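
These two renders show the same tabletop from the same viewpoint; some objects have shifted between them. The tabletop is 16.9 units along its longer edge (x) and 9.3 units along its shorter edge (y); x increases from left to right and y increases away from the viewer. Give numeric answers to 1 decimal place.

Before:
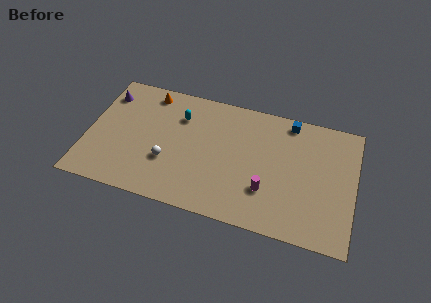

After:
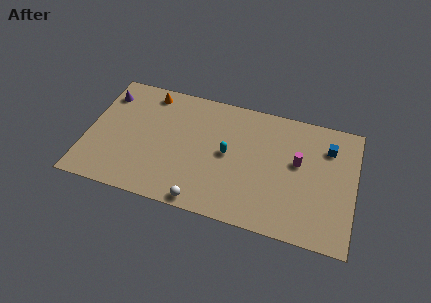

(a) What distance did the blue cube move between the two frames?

2.8

The blue cube moved from about (12.6, 8.3) to (15.1, 7.0), a distance of √(2.5² + 1.3²) ≈ 2.8.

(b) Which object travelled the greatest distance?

the cyan capsule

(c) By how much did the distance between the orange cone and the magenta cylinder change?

+0.6

They were about 9.5 units apart before and 10.1 after — 0.6 units further apart.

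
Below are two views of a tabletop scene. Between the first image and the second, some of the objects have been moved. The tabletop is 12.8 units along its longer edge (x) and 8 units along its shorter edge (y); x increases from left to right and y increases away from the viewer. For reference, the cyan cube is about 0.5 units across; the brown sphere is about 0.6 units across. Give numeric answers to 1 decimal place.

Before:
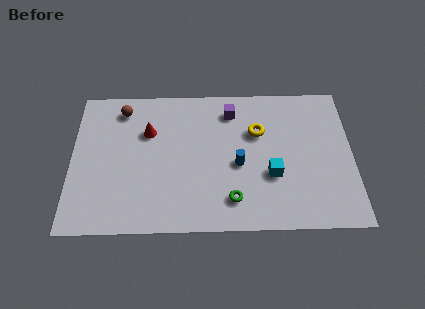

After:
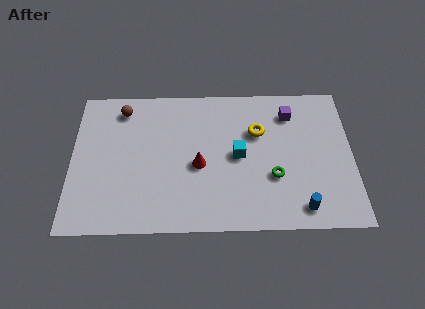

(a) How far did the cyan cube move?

1.9

From (9.1, 2.9) to (7.6, 4.0), the cyan cube covered √(1.5² + 1.1²) ≈ 1.9 units.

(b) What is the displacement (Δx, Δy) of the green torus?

(1.9, 1.2)

The green torus was at about (7.3, 1.6) and moved to about (9.2, 2.8).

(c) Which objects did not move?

the yellow torus and the brown sphere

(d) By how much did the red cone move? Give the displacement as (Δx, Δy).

(2.3, -1.9)

The red cone started near (3.5, 5.4) and ended near (5.8, 3.5).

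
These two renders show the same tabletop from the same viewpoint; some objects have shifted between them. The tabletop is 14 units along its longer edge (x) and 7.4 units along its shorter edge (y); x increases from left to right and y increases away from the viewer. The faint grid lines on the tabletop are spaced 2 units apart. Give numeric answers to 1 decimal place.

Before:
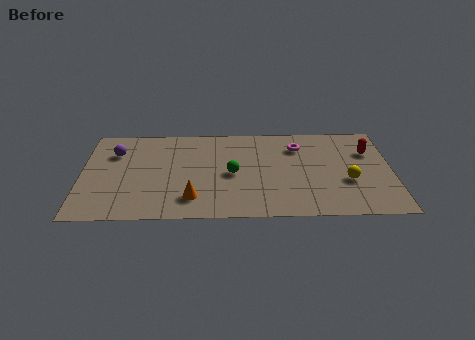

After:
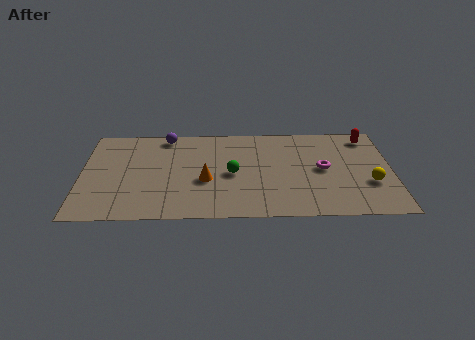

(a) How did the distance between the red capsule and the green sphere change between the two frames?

+0.4

The distance was about 6.4 in the first image and 6.8 in the second, so they moved 0.4 units further apart.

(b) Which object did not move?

the green sphere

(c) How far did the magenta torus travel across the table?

2.1

The magenta torus moved from about (9.8, 5.6) to (10.9, 3.8), a distance of √(1.1² + 1.8²) ≈ 2.1.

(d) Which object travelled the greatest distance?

the purple sphere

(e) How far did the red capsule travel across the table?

1.2

From (13.0, 5.1) to (13.0, 6.3), the red capsule covered √(0.0² + 1.2²) ≈ 1.2 units.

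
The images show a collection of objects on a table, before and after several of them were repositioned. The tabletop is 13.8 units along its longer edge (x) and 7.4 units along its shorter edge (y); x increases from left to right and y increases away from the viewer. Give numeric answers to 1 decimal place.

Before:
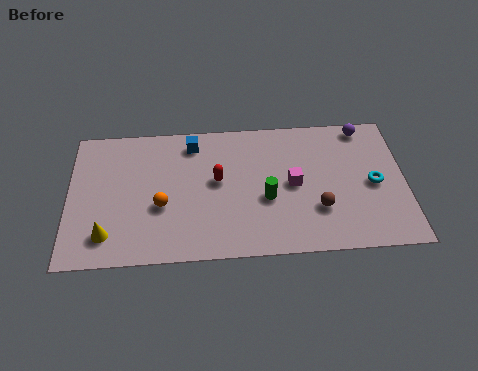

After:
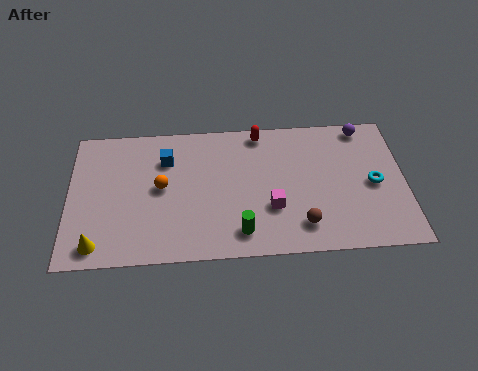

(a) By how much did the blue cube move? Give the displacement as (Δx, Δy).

(-1.1, -0.8)

The blue cube started near (5.1, 6.2) and ended near (4.0, 5.4).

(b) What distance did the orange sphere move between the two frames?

1.0

From (3.8, 2.9) to (3.8, 3.9), the orange sphere covered √(0.0² + 1.0²) ≈ 1.0 units.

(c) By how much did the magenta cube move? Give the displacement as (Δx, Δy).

(-0.9, -1.2)

The magenta cube was at about (9.2, 3.7) and moved to about (8.3, 2.5).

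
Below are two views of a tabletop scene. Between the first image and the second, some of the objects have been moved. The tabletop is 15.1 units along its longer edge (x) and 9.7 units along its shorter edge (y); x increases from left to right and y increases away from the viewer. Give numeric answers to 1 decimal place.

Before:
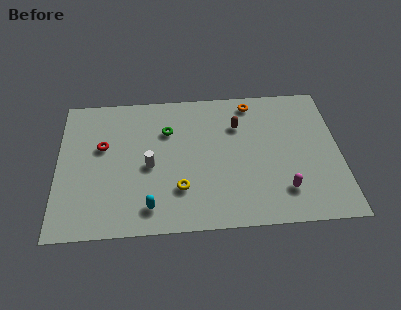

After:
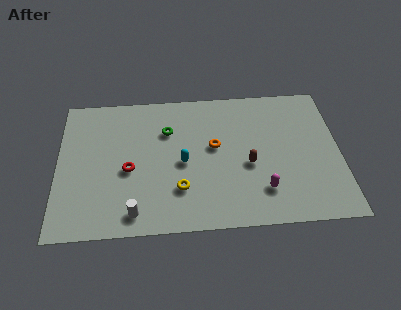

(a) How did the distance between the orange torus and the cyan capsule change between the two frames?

-6.9

The distance was about 8.9 in the first image and 2.0 in the second, so they moved 6.9 units closer together.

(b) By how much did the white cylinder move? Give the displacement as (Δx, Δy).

(-0.8, -3.1)

The white cylinder was at about (4.9, 4.4) and moved to about (4.1, 1.3).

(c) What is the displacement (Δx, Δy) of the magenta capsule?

(-1.1, 0.1)

The magenta capsule started near (12.0, 2.2) and ended near (10.9, 2.3).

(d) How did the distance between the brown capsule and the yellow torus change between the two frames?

-1.3

They were about 5.3 units apart before and 4.0 after — 1.3 units closer together.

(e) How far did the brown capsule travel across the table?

2.8

The brown capsule moved from about (9.7, 6.9) to (10.2, 4.1), a distance of √(0.5² + 2.8²) ≈ 2.8.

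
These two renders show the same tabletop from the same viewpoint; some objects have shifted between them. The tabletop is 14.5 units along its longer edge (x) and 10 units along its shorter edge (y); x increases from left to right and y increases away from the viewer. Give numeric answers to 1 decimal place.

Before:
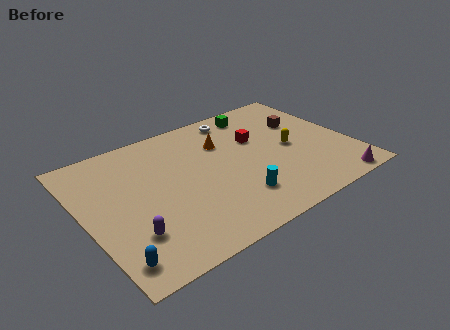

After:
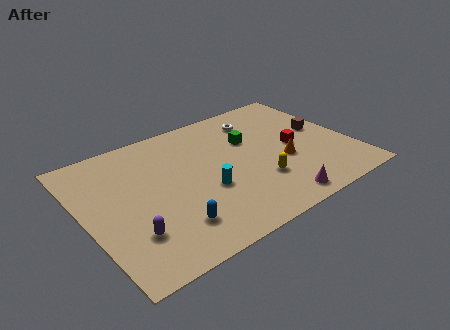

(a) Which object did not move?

the purple capsule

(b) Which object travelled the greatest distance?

the orange cone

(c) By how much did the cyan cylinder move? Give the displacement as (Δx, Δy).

(-1.4, 1.4)

The cyan cylinder was at about (7.7, 2.4) and moved to about (6.3, 3.8).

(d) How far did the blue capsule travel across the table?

3.3

From (0.9, 1.5) to (4.1, 2.2), the blue capsule covered √(3.2² + 0.7²) ≈ 3.3 units.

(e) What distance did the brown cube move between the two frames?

1.4

From (12.4, 6.6) to (13.2, 5.5), the brown cube covered √(0.8² + 1.1²) ≈ 1.4 units.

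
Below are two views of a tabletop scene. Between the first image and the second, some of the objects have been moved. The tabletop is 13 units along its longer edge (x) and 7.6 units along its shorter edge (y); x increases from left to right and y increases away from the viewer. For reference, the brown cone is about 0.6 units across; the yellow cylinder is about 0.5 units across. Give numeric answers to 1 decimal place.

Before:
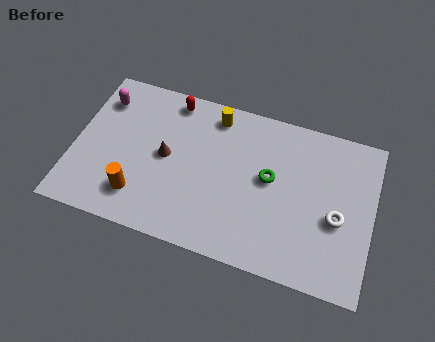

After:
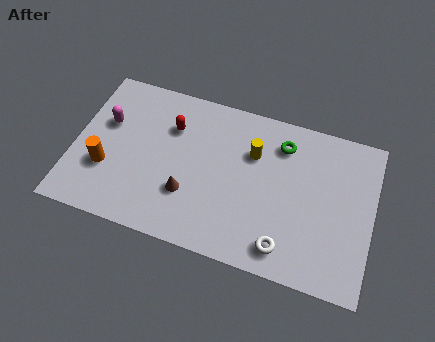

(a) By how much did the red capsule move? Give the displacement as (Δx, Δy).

(0.1, -1.3)

The red capsule started near (4.0, 6.7) and ended near (4.1, 5.4).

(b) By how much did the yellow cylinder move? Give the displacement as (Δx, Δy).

(1.8, -1.3)

From the two frames, the yellow cylinder sits at roughly (5.9, 6.5) before and (7.7, 5.2) after.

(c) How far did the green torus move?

1.8

From (8.5, 4.2) to (8.9, 6.0), the green torus covered √(0.4² + 1.8²) ≈ 1.8 units.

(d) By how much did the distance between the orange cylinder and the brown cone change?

+1.2

The distance was about 2.4 in the first image and 3.6 in the second, so they moved 1.2 units further apart.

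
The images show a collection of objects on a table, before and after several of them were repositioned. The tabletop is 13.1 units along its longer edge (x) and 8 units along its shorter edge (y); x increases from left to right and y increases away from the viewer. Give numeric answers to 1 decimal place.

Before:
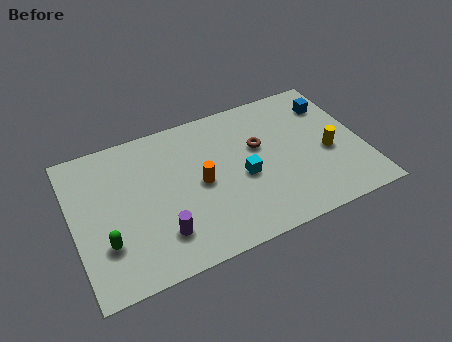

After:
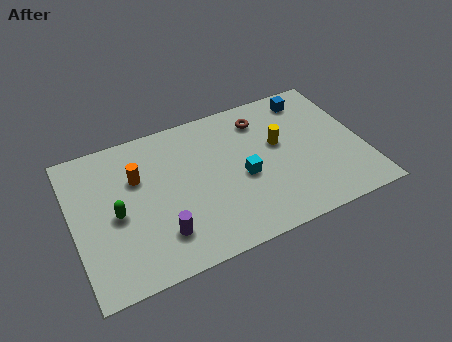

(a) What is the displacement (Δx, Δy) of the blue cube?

(-0.9, 0.7)

The blue cube started near (12.0, 6.1) and ended near (11.1, 6.8).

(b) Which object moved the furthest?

the orange cylinder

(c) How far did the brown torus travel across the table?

1.5

From (8.5, 4.9) to (8.8, 6.4), the brown torus covered √(0.3² + 1.5²) ≈ 1.5 units.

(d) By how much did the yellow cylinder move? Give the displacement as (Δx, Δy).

(-2.1, 1.3)

From the two frames, the yellow cylinder sits at roughly (11.5, 3.4) before and (9.4, 4.7) after.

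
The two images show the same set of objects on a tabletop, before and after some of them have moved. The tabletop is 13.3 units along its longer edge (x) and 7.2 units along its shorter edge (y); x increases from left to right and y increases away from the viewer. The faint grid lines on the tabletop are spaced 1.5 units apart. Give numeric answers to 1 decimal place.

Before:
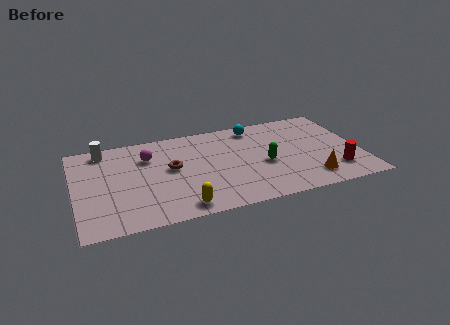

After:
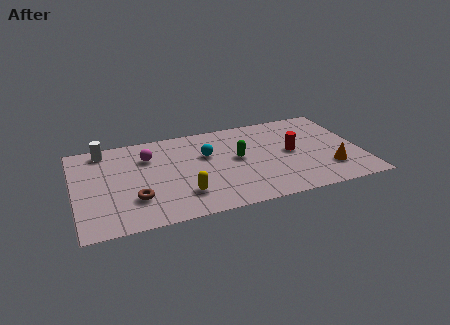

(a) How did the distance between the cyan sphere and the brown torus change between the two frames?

-0.4

The distance was about 4.7 in the first image and 4.3 in the second, so they moved 0.4 units closer together.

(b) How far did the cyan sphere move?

2.9

The cyan sphere was near (8.6, 6.2) before and (6.2, 4.6) after, so it travelled √(2.4² + 1.6²) ≈ 2.9 units.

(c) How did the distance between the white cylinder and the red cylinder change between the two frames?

-2.5

The distance was about 11.5 in the first image and 9.0 in the second, so they moved 2.5 units closer together.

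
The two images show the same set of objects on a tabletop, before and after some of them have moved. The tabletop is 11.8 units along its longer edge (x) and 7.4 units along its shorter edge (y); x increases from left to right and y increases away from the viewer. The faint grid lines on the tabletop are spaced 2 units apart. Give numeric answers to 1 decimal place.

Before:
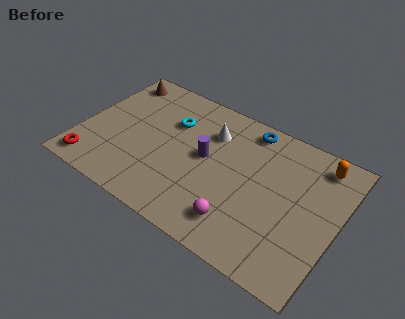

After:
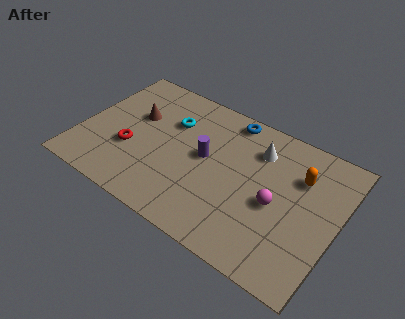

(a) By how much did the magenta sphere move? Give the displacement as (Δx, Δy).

(1.4, 1.8)

The magenta sphere started near (7.7, 1.5) and ended near (9.1, 3.3).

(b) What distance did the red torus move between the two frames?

2.3

The red torus moved from about (0.9, 1.0) to (2.4, 2.7), a distance of √(1.5² + 1.7²) ≈ 2.3.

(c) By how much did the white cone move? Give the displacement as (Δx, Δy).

(2.2, 0.2)

From the two frames, the white cone sits at roughly (5.7, 5.4) before and (7.9, 5.6) after.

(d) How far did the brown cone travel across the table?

2.1

From (1.0, 6.3) to (2.3, 4.6), the brown cone covered √(1.3² + 1.7²) ≈ 2.1 units.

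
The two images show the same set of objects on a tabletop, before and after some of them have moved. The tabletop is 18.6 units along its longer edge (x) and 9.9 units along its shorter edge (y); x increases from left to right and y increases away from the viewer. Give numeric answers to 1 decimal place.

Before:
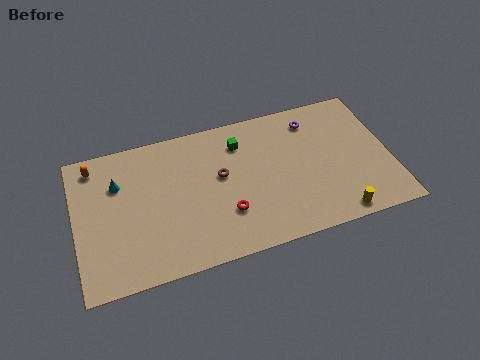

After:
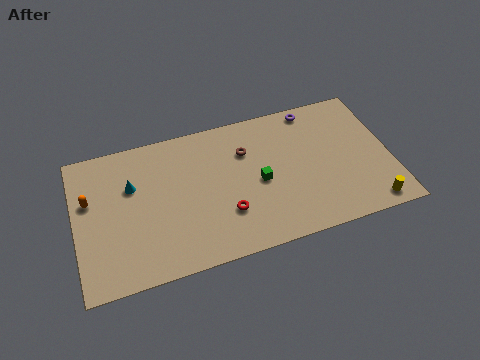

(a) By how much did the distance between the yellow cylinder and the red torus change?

+1.9

Before: roughly 6.7 units apart; after: 8.6. That's 1.9 units further apart.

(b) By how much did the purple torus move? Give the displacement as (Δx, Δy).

(0.1, 0.8)

The purple torus was at about (14.3, 8.1) and moved to about (14.4, 8.9).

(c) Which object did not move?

the red torus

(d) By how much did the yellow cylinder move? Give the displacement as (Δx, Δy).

(2.0, 0.1)

The yellow cylinder started near (15.1, 1.0) and ended near (17.1, 1.1).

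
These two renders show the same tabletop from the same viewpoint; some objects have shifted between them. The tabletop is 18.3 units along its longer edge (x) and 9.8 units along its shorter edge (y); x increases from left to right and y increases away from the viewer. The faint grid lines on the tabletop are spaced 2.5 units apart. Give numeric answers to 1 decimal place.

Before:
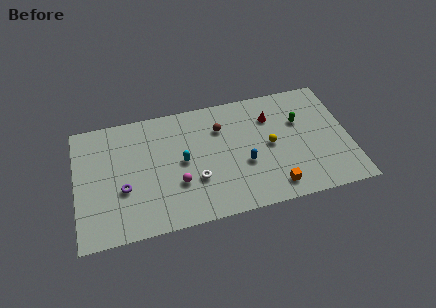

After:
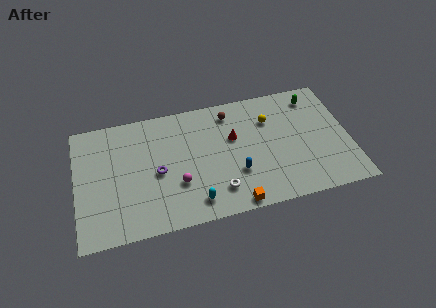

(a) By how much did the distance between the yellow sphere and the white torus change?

+0.9

The distance was about 5.3 in the first image and 6.2 in the second, so they moved 0.9 units further apart.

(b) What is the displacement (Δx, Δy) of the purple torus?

(2.3, 0.8)

The purple torus was at about (3.1, 3.7) and moved to about (5.4, 4.5).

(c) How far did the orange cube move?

2.8

From (13.0, 1.5) to (10.3, 0.8), the orange cube covered √(2.7² + 0.7²) ≈ 2.8 units.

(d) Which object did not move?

the magenta sphere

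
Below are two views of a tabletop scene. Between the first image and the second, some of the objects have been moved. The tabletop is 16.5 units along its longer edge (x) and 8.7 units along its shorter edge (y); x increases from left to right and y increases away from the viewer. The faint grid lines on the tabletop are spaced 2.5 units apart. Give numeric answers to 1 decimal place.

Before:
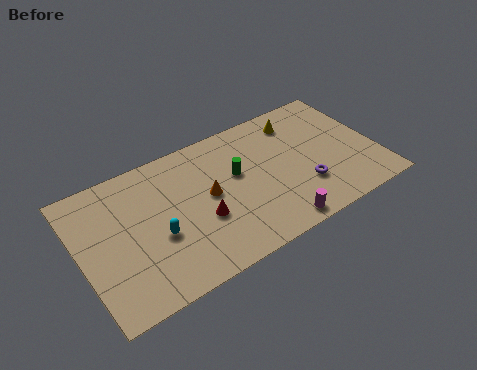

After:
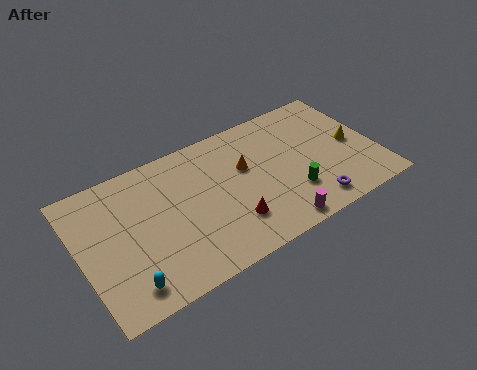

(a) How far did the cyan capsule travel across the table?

2.9

From (4.1, 3.5) to (2.1, 1.4), the cyan capsule covered √(2.0² + 2.1²) ≈ 2.9 units.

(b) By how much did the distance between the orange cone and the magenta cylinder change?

-0.3

They were about 4.9 units apart before and 4.6 after — 0.3 units closer together.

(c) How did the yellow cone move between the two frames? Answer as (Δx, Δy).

(2.7, -2.9)

The yellow cone was at about (12.6, 7.1) and moved to about (15.3, 4.2).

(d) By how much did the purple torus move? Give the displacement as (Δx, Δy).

(0.2, -1.3)

The purple torus was at about (12.2, 2.6) and moved to about (12.4, 1.3).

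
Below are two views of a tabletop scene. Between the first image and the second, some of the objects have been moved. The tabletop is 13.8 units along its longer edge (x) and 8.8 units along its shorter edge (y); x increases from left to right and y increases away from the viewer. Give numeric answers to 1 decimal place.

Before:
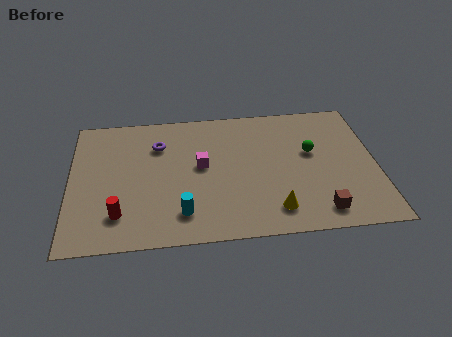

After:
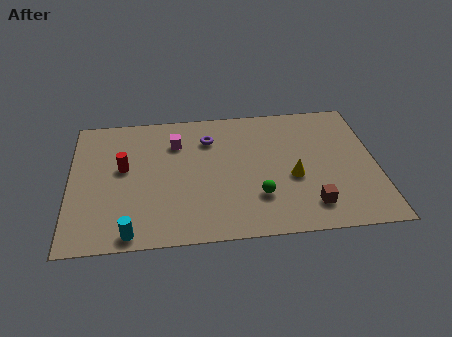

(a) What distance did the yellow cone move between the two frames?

2.2

From (9.1, 1.6) to (10.0, 3.6), the yellow cone covered √(0.9² + 2.0²) ≈ 2.2 units.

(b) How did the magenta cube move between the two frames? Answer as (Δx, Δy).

(-1.1, 1.7)

From the two frames, the magenta cube sits at roughly (5.9, 4.8) before and (4.8, 6.5) after.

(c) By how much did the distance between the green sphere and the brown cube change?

-1.5

They were about 3.9 units apart before and 2.4 after — 1.5 units closer together.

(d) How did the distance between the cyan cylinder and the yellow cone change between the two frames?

+3.7

The distance was about 4.1 in the first image and 7.8 in the second, so they moved 3.7 units further apart.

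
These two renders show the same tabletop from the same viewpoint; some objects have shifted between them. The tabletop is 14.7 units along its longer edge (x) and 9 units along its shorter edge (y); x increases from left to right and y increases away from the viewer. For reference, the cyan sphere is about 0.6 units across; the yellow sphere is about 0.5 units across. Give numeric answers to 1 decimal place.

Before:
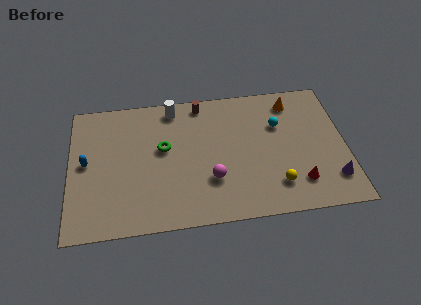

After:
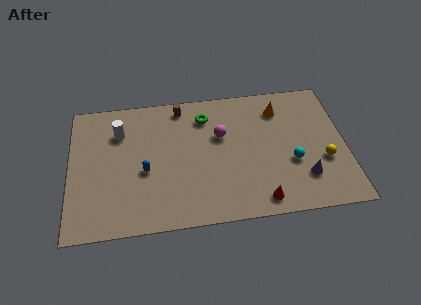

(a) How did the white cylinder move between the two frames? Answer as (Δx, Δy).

(-2.9, -1.3)

The white cylinder was at about (5.6, 7.9) and moved to about (2.7, 6.6).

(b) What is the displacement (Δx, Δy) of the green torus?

(2.3, 1.9)

The green torus started near (5.0, 5.2) and ended near (7.3, 7.1).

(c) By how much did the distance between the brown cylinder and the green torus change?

-2.0

The distance was about 3.5 in the first image and 1.5 in the second, so they moved 2.0 units closer together.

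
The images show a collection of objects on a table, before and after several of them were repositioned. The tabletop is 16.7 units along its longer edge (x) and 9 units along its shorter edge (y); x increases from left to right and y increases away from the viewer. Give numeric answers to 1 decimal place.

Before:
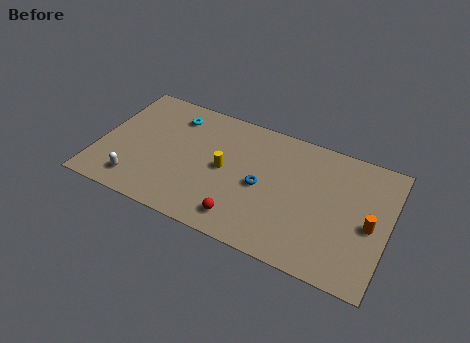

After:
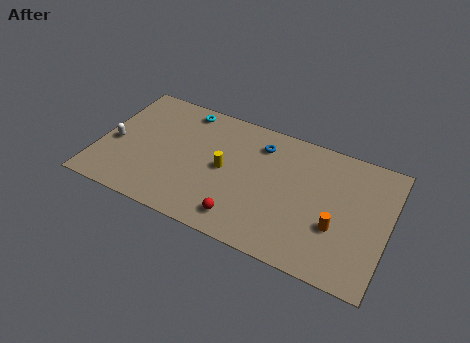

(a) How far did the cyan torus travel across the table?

0.9

From (4.0, 7.2) to (4.5, 7.9), the cyan torus covered √(0.5² + 0.7²) ≈ 0.9 units.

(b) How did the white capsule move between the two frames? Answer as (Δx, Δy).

(-1.6, 2.3)

The white capsule was at about (2.5, 1.6) and moved to about (0.9, 3.9).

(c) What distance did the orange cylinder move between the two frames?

2.0

From (15.7, 4.1) to (13.9, 3.2), the orange cylinder covered √(1.8² + 0.9²) ≈ 2.0 units.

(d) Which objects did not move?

the red sphere and the yellow cylinder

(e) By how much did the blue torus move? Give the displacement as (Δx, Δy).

(-0.4, 2.9)

The blue torus started near (9.5, 4.2) and ended near (9.1, 7.1).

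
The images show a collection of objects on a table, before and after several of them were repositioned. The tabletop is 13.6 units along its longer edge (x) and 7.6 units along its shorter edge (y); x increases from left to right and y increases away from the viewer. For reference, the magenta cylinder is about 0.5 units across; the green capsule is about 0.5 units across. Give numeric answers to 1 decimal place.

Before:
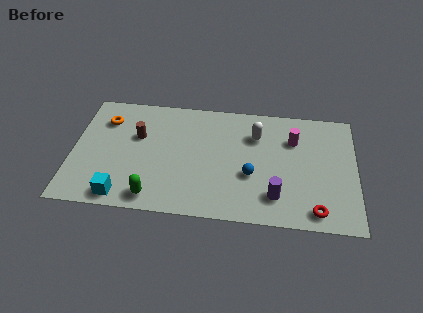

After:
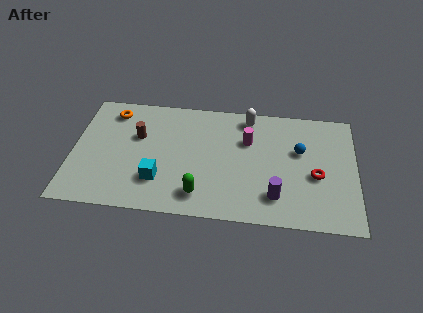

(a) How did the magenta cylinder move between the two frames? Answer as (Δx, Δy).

(-2.2, -0.3)

The magenta cylinder started near (10.6, 5.4) and ended near (8.4, 5.1).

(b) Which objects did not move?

the purple cylinder and the brown cylinder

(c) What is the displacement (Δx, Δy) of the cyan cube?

(1.7, 1.2)

The cyan cube was at about (2.5, 0.9) and moved to about (4.2, 2.1).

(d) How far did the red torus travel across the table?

2.2

The red torus was near (11.7, 1.0) before and (11.7, 3.2) after, so it travelled √(0.0² + 2.2²) ≈ 2.2 units.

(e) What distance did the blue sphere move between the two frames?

2.9

From (8.6, 2.9) to (10.9, 4.7), the blue sphere covered √(2.3² + 1.8²) ≈ 2.9 units.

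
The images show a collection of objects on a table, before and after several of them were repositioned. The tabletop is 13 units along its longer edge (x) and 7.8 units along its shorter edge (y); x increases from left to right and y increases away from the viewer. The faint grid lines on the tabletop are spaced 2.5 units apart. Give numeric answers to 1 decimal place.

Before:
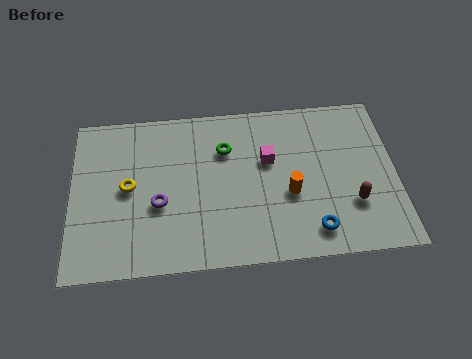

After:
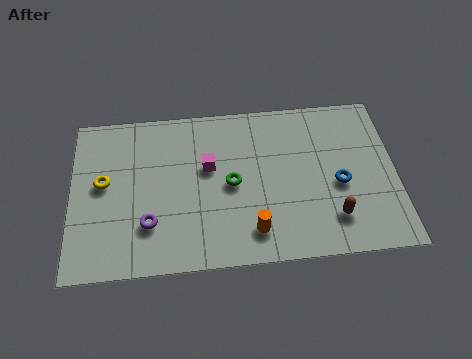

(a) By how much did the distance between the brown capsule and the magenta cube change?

+1.6

Before: roughly 4.1 units apart; after: 5.7. That's 1.6 units further apart.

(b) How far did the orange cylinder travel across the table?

2.2

The orange cylinder moved from about (8.7, 3.1) to (7.2, 1.5), a distance of √(1.5² + 1.6²) ≈ 2.2.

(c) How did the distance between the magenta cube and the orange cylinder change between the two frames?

+1.7

Before: roughly 1.9 units apart; after: 3.6. That's 1.7 units further apart.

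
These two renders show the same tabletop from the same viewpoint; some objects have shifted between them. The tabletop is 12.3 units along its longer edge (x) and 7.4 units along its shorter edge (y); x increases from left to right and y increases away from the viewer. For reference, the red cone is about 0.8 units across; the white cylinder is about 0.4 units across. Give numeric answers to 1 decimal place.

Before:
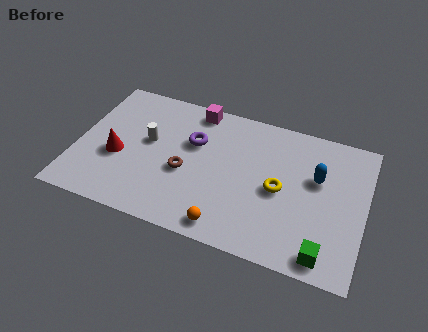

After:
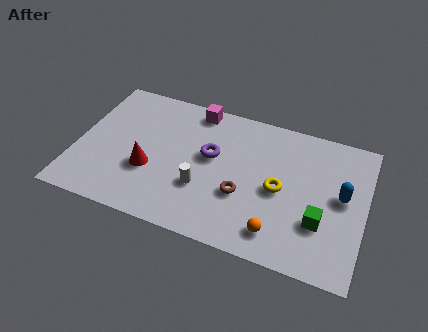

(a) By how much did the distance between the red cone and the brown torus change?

+1.1

The distance was about 2.9 in the first image and 4.0 in the second, so they moved 1.1 units further apart.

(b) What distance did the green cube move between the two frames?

1.5

From (10.8, 0.9) to (10.5, 2.4), the green cube covered √(0.3² + 1.5²) ≈ 1.5 units.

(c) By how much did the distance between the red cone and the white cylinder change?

+0.6

They were about 1.7 units apart before and 2.3 after — 0.6 units further apart.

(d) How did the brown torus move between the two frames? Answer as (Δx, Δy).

(2.5, -0.4)

From the two frames, the brown torus sits at roughly (4.7, 3.1) before and (7.2, 2.7) after.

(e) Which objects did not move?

the yellow torus and the magenta cube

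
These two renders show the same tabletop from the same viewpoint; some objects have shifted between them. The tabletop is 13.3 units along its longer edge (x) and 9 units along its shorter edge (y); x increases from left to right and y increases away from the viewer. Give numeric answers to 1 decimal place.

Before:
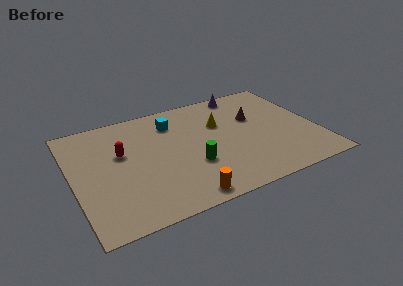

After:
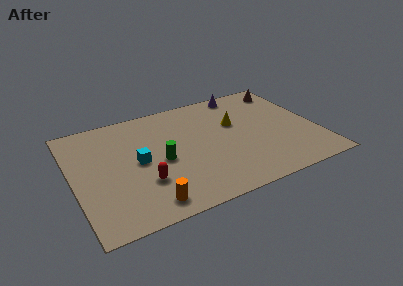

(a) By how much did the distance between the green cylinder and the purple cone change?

+0.4

They were about 6.1 units apart before and 6.5 after — 0.4 units further apart.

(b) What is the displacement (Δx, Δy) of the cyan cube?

(-2.2, -2.5)

From the two frames, the cyan cube sits at roughly (5.7, 7.0) before and (3.5, 4.5) after.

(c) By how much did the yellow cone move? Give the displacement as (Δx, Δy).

(0.8, -0.3)

The yellow cone was at about (8.2, 5.9) and moved to about (9.0, 5.6).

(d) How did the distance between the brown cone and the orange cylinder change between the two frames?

+4.1

Before: roughly 6.6 units apart; after: 10.7. That's 4.1 units further apart.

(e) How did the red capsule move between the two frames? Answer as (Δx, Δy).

(0.9, -2.7)

From the two frames, the red capsule sits at roughly (2.7, 5.5) before and (3.6, 2.8) after.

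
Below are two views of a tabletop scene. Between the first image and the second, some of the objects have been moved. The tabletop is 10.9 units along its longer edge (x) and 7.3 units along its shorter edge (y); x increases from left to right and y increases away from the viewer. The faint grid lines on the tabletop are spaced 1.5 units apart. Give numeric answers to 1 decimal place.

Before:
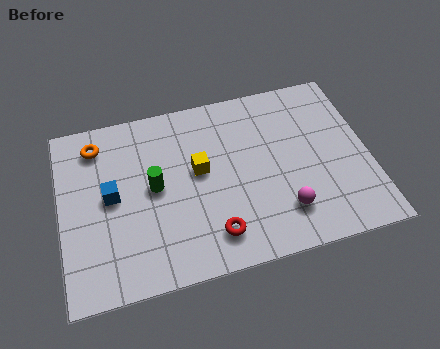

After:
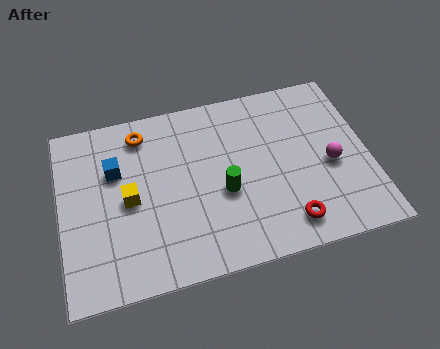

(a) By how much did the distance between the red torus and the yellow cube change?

+3.2

They were about 2.7 units apart before and 5.9 after — 3.2 units further apart.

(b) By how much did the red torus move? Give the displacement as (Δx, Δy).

(2.6, -0.2)

The red torus was at about (5.2, 1.4) and moved to about (7.8, 1.2).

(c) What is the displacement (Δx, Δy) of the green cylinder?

(2.4, -0.8)

The green cylinder started near (3.3, 3.8) and ended near (5.7, 3.0).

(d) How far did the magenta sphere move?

2.3

From (7.7, 1.7) to (9.5, 3.2), the magenta sphere covered √(1.8² + 1.5²) ≈ 2.3 units.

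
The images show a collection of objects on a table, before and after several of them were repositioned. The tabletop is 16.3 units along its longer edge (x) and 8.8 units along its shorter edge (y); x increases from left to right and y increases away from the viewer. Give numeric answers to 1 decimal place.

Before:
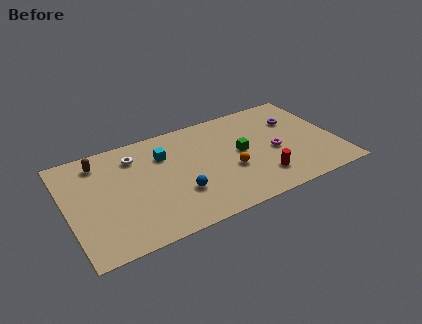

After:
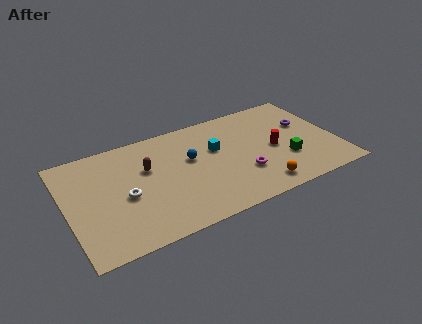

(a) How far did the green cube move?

3.1

The green cube moved from about (10.5, 4.6) to (13.1, 2.9), a distance of √(2.6² + 1.7²) ≈ 3.1.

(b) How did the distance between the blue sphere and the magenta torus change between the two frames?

-2.3

The distance was about 6.1 in the first image and 3.8 in the second, so they moved 2.3 units closer together.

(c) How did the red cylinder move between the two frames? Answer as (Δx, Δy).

(1.1, 2.1)

The red cylinder was at about (11.4, 2.0) and moved to about (12.5, 4.1).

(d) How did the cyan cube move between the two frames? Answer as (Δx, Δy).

(3.1, -0.8)

The cyan cube was at about (6.0, 6.3) and moved to about (9.1, 5.5).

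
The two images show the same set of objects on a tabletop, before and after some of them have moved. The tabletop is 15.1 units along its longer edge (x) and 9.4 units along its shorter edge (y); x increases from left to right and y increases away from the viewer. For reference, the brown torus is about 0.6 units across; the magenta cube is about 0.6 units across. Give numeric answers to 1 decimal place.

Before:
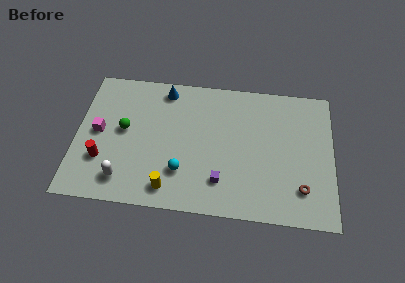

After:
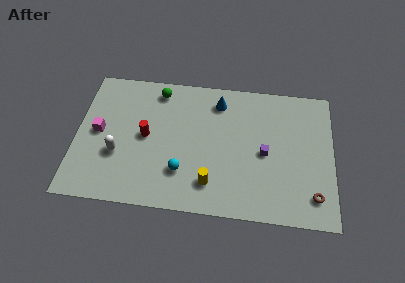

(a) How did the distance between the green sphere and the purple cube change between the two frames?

+0.9

They were about 6.5 units apart before and 7.4 after — 0.9 units further apart.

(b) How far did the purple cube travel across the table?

3.3

The purple cube was near (8.6, 2.2) before and (11.1, 4.4) after, so it travelled √(2.5² + 2.2²) ≈ 3.3 units.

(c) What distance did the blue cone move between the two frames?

3.2

The blue cone was near (5.1, 8.2) before and (8.3, 7.7) after, so it travelled √(3.2² + 0.5²) ≈ 3.2 units.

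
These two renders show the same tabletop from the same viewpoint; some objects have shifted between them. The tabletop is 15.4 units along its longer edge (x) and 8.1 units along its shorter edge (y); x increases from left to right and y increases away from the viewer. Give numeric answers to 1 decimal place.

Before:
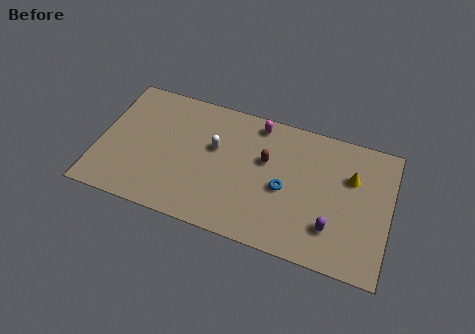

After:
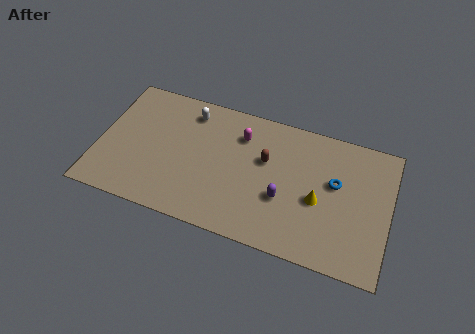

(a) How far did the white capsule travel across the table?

2.3

From (6.1, 4.9) to (4.6, 6.7), the white capsule covered √(1.5² + 1.8²) ≈ 2.3 units.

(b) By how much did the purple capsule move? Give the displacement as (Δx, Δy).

(-2.6, 0.9)

The purple capsule started near (12.5, 2.1) and ended near (9.9, 3.0).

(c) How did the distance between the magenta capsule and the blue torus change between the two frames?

+1.4

Before: roughly 3.9 units apart; after: 5.3. That's 1.4 units further apart.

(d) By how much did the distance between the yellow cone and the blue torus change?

-2.3

They were about 3.8 units apart before and 1.5 after — 2.3 units closer together.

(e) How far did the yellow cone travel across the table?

2.5

The yellow cone moved from about (13.3, 5.4) to (11.7, 3.5), a distance of √(1.6² + 1.9²) ≈ 2.5.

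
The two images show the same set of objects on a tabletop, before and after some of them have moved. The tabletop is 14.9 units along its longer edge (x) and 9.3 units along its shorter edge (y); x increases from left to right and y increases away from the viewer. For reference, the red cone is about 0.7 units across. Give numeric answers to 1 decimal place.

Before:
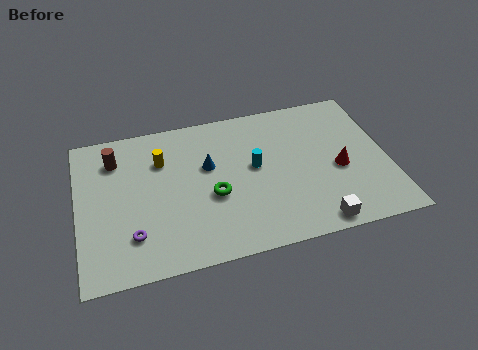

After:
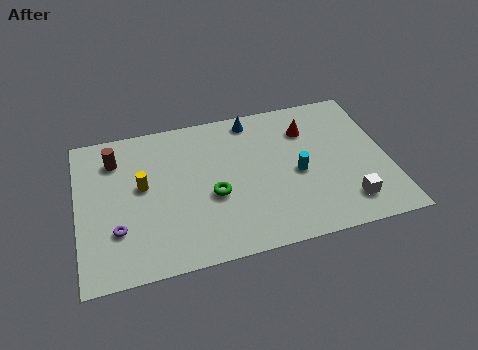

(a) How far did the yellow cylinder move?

1.7

The yellow cylinder moved from about (4.1, 6.6) to (3.1, 5.2), a distance of √(1.0² + 1.4²) ≈ 1.7.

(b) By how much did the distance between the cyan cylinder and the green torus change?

+1.6

They were about 2.5 units apart before and 4.1 after — 1.6 units further apart.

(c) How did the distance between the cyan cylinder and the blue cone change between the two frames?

+2.1

Before: roughly 2.3 units apart; after: 4.4. That's 2.1 units further apart.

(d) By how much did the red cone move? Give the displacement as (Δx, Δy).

(-1.3, 2.9)

The red cone started near (12.5, 4.0) and ended near (11.2, 6.9).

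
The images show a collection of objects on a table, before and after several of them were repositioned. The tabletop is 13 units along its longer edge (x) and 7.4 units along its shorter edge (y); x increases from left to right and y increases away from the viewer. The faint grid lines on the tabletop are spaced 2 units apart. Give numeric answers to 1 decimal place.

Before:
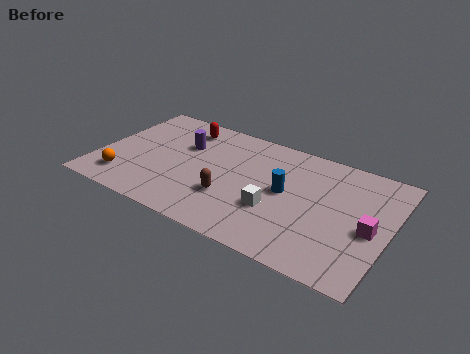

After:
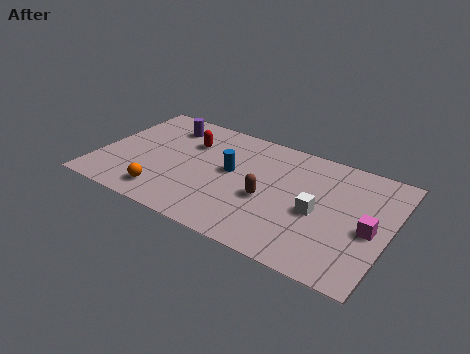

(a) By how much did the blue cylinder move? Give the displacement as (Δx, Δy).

(-2.5, 0.2)

From the two frames, the blue cylinder sits at roughly (8.4, 3.9) before and (5.9, 4.1) after.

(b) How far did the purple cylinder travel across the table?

1.4

From (3.6, 4.9) to (2.6, 5.9), the purple cylinder covered √(1.0² + 1.0²) ≈ 1.4 units.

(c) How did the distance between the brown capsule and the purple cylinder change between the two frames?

+2.3

Before: roughly 3.5 units apart; after: 5.8. That's 2.3 units further apart.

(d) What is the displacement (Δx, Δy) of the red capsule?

(0.4, -0.9)

The red capsule was at about (3.4, 6.1) and moved to about (3.8, 5.2).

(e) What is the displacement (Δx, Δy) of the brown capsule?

(1.6, 0.7)

The brown capsule was at about (6.1, 2.4) and moved to about (7.7, 3.1).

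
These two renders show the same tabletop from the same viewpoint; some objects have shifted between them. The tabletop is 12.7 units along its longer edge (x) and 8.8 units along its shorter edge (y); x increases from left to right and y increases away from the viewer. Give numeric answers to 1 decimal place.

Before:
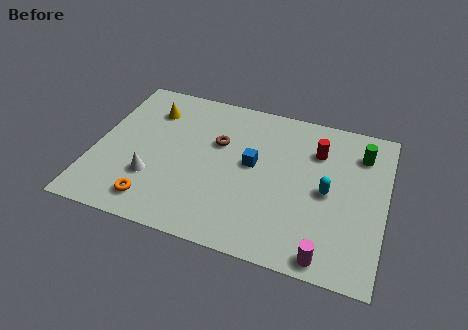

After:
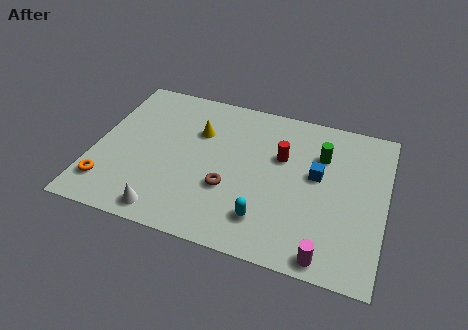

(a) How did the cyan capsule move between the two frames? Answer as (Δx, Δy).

(-2.5, -2.3)

The cyan capsule started near (10.2, 4.2) and ended near (7.7, 1.9).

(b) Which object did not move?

the magenta cylinder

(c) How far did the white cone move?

1.9

The white cone was near (2.7, 2.7) before and (3.5, 1.0) after, so it travelled √(0.8² + 1.7²) ≈ 1.9 units.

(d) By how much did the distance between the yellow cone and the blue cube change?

+0.3

The distance was about 5.1 in the first image and 5.4 in the second, so they moved 0.3 units further apart.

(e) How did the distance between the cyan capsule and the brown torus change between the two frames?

-3.0

The distance was about 5.1 in the first image and 2.1 in the second, so they moved 3.0 units closer together.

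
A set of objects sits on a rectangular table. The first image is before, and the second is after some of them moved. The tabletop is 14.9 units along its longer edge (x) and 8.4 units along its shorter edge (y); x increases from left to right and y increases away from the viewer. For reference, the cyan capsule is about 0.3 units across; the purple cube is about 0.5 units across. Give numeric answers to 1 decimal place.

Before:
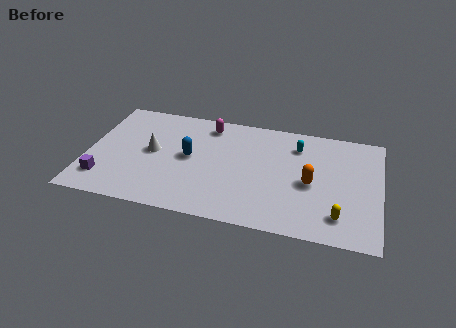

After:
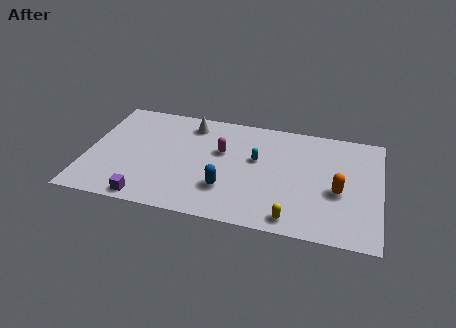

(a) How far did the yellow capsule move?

2.4

The yellow capsule moved from about (12.9, 1.7) to (10.6, 1.0), a distance of √(2.3² + 0.7²) ≈ 2.4.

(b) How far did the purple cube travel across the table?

2.5

The purple cube moved from about (1.0, 1.8) to (3.3, 0.8), a distance of √(2.3² + 1.0²) ≈ 2.5.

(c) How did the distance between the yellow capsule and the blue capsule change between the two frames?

-4.5

The distance was about 8.2 in the first image and 3.7 in the second, so they moved 4.5 units closer together.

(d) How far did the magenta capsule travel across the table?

2.1

From (6.0, 7.1) to (6.8, 5.2), the magenta capsule covered √(0.8² + 1.9²) ≈ 2.1 units.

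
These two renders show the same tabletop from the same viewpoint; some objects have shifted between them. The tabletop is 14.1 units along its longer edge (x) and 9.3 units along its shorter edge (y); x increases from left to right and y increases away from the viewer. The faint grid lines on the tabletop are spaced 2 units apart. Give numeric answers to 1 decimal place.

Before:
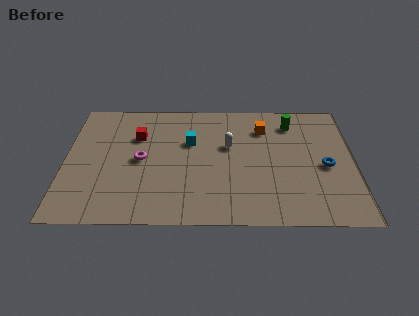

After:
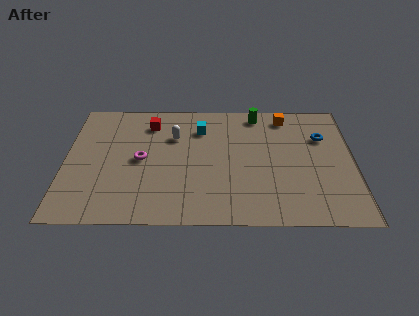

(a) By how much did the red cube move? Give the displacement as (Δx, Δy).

(0.6, 1.0)

From the two frames, the red cube sits at roughly (3.5, 6.4) before and (4.1, 7.4) after.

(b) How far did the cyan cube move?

1.1

From (6.1, 6.0) to (6.6, 7.0), the cyan cube covered √(0.5² + 1.0²) ≈ 1.1 units.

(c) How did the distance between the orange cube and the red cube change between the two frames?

+0.5

They were about 6.2 units apart before and 6.7 after — 0.5 units further apart.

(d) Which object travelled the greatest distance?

the white capsule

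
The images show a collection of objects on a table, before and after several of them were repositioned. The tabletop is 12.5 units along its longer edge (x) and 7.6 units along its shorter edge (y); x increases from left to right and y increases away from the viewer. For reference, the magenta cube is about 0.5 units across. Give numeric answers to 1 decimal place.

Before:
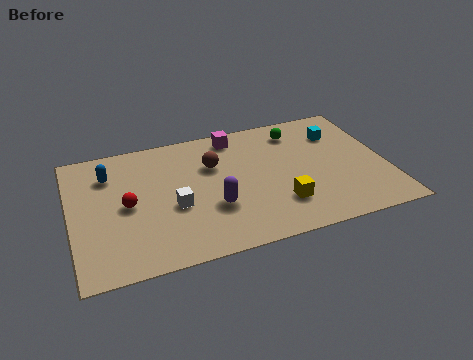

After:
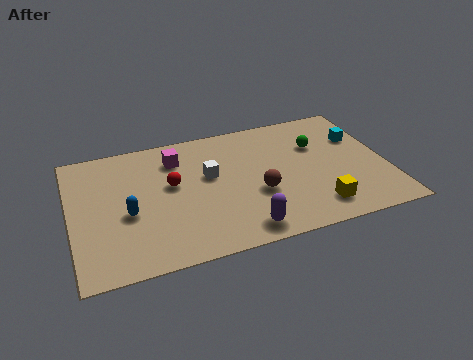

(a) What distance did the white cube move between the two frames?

2.1

From (4.0, 3.1) to (5.5, 4.5), the white cube covered √(1.5² + 1.4²) ≈ 2.1 units.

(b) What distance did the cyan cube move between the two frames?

0.9

From (10.8, 5.6) to (11.6, 5.1), the cyan cube covered √(0.8² + 0.5²) ≈ 0.9 units.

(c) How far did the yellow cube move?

1.5

From (8.1, 2.0) to (9.5, 1.4), the yellow cube covered √(1.4² + 0.6²) ≈ 1.5 units.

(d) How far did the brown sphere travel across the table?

2.7

The brown sphere moved from about (5.7, 5.1) to (7.3, 2.9), a distance of √(1.6² + 2.2²) ≈ 2.7.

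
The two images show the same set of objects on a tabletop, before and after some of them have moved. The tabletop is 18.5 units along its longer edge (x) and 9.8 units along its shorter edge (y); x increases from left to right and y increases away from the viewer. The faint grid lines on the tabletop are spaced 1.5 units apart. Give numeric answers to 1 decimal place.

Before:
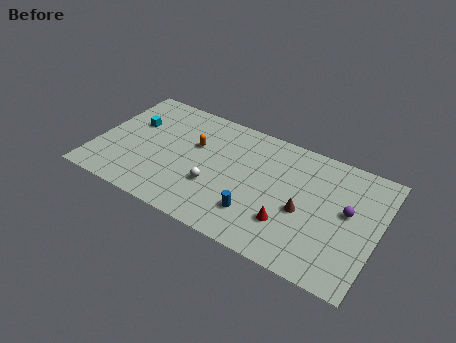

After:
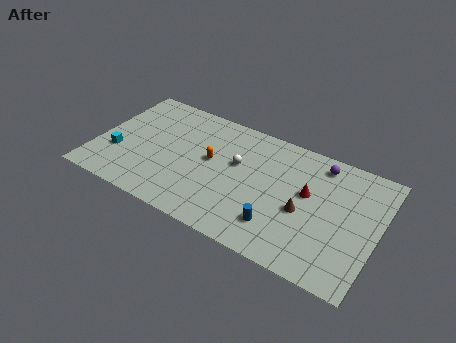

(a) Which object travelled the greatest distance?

the purple sphere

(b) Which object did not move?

the brown cone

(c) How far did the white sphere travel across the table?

2.8

The white sphere moved from about (8.0, 3.4) to (9.2, 5.9), a distance of √(1.2² + 2.5²) ≈ 2.8.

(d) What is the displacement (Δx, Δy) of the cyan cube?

(-0.6, -3.0)

From the two frames, the cyan cube sits at roughly (2.1, 6.3) before and (1.5, 3.3) after.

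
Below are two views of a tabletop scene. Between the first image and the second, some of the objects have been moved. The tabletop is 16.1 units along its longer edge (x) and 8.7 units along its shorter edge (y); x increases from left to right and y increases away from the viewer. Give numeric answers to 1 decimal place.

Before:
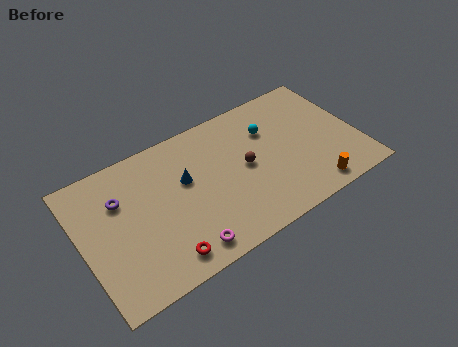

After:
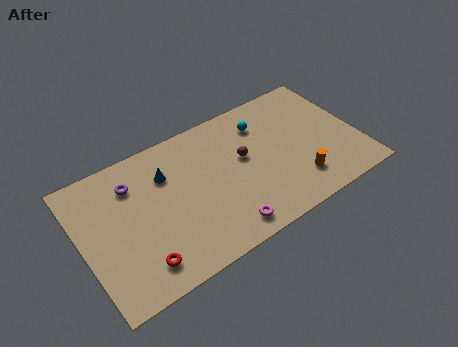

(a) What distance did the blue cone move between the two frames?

1.3

From (6.1, 5.3) to (5.1, 6.2), the blue cone covered √(1.0² + 0.9²) ≈ 1.3 units.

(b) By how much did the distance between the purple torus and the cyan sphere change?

-1.1

Before: roughly 8.8 units apart; after: 7.7. That's 1.1 units closer together.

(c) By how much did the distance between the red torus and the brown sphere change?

+1.3

They were about 6.1 units apart before and 7.4 after — 1.3 units further apart.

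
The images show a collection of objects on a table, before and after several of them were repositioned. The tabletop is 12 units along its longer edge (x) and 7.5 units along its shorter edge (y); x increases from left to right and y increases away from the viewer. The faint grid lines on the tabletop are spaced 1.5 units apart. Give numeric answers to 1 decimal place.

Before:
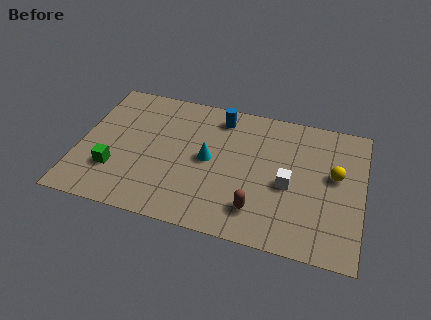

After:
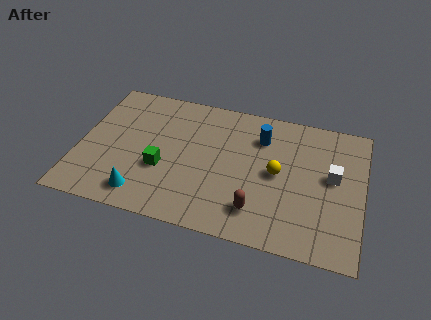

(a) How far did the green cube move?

2.1

The green cube was near (1.6, 2.2) before and (3.6, 2.8) after, so it travelled √(2.0² + 0.6²) ≈ 2.1 units.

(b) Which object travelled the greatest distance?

the cyan cone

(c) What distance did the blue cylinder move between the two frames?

1.9

From (5.8, 6.3) to (7.6, 5.6), the blue cylinder covered √(1.8² + 0.7²) ≈ 1.9 units.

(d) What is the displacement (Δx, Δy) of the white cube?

(1.8, 0.9)

From the two frames, the white cube sits at roughly (8.9, 3.3) before and (10.7, 4.2) after.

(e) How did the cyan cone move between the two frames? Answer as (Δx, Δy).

(-2.6, -2.6)

The cyan cone started near (5.5, 3.8) and ended near (2.9, 1.2).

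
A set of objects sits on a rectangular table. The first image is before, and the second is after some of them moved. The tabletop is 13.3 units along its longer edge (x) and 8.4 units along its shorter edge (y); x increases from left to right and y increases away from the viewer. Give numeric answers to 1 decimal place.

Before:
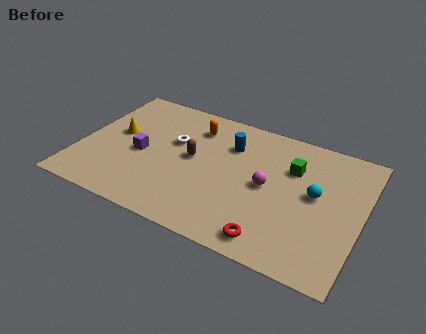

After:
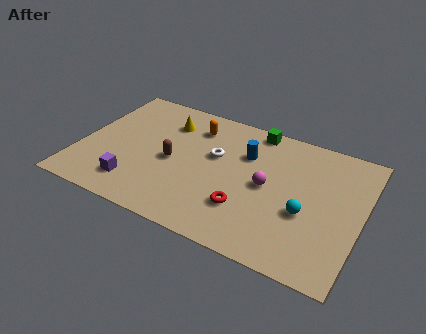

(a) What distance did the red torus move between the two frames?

1.9

The red torus moved from about (9.5, 1.1) to (8.1, 2.4), a distance of √(1.4² + 1.3²) ≈ 1.9.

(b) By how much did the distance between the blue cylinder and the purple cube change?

+1.7

They were about 4.6 units apart before and 6.3 after — 1.7 units further apart.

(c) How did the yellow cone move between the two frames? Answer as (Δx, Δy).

(2.2, 1.7)

The yellow cone started near (1.6, 4.7) and ended near (3.8, 6.4).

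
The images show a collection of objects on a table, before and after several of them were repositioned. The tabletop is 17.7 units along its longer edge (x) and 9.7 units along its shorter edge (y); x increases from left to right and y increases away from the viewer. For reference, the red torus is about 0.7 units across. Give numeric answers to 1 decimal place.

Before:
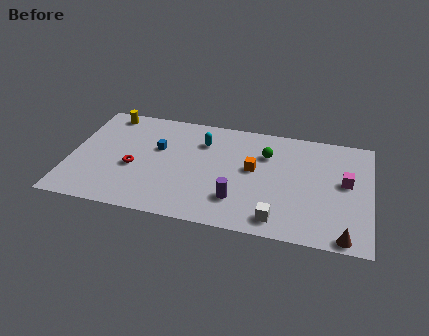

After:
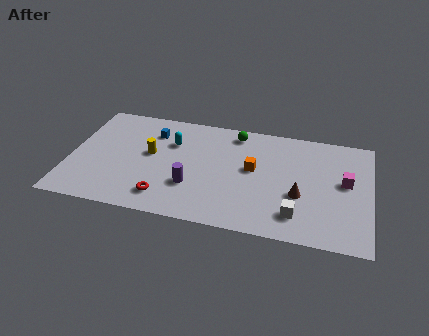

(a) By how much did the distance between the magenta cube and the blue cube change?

+0.6

They were about 11.1 units apart before and 11.7 after — 0.6 units further apart.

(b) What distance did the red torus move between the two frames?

3.0

The red torus was near (3.8, 4.0) before and (5.8, 1.8) after, so it travelled √(2.0² + 2.2²) ≈ 3.0 units.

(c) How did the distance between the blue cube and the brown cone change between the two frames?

-2.7

They were about 12.3 units apart before and 9.6 after — 2.7 units closer together.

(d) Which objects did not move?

the magenta cube and the orange cube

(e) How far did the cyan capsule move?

1.9

The cyan capsule was near (7.7, 7.2) before and (5.9, 6.7) after, so it travelled √(1.8² + 0.5²) ≈ 1.9 units.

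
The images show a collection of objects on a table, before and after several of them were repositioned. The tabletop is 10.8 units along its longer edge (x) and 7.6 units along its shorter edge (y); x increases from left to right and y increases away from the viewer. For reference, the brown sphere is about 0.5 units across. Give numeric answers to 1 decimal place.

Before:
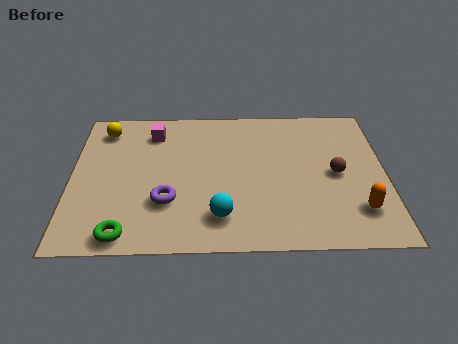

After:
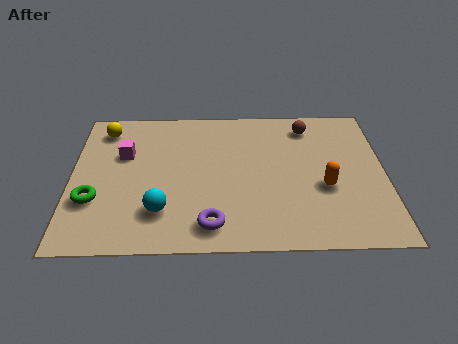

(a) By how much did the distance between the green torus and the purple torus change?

+2.1

Before: roughly 2.1 units apart; after: 4.2. That's 2.1 units further apart.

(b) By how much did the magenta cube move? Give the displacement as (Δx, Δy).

(-1.0, -1.2)

The magenta cube started near (2.8, 6.1) and ended near (1.8, 4.9).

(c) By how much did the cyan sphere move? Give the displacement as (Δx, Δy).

(-2.0, 0.3)

The cyan sphere was at about (5.1, 1.6) and moved to about (3.1, 1.9).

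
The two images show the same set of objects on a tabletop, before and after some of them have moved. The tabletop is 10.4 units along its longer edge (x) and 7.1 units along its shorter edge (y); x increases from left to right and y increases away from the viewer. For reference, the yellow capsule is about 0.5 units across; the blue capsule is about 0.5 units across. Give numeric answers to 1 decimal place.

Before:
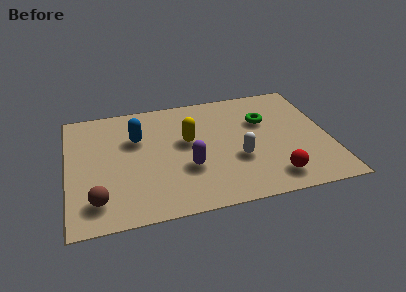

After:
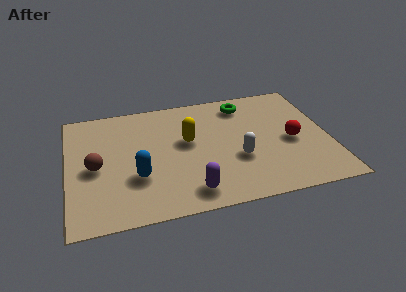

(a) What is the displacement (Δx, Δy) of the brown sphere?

(0.0, 1.9)

The brown sphere started near (1.1, 1.4) and ended near (1.1, 3.3).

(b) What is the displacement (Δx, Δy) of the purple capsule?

(0.0, -1.4)

The purple capsule started near (4.7, 2.5) and ended near (4.7, 1.1).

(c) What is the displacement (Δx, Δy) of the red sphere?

(0.9, 2.0)

The red sphere started near (8.0, 1.2) and ended near (8.9, 3.2).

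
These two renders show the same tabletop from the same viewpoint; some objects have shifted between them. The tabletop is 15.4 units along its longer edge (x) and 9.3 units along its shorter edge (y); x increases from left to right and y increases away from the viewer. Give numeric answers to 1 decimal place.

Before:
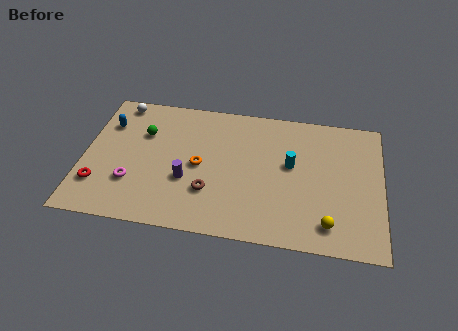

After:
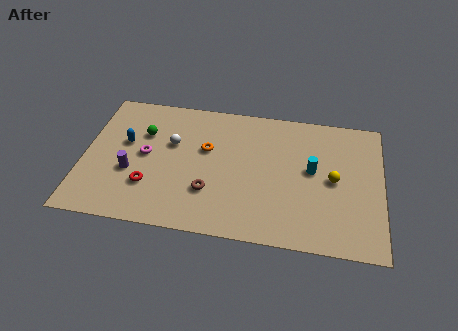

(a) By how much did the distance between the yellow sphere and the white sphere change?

-4.5

Before: roughly 13.0 units apart; after: 8.5. That's 4.5 units closer together.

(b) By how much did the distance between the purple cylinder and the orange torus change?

+3.1

The distance was about 1.3 in the first image and 4.4 in the second, so they moved 3.1 units further apart.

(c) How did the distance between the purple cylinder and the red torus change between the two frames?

-3.3

The distance was about 4.6 in the first image and 1.3 in the second, so they moved 3.3 units closer together.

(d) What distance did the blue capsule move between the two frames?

1.6

The blue capsule was near (1.1, 6.7) before and (2.1, 5.5) after, so it travelled √(1.0² + 1.2²) ≈ 1.6 units.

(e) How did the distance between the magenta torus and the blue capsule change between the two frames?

-2.9

They were about 4.2 units apart before and 1.3 after — 2.9 units closer together.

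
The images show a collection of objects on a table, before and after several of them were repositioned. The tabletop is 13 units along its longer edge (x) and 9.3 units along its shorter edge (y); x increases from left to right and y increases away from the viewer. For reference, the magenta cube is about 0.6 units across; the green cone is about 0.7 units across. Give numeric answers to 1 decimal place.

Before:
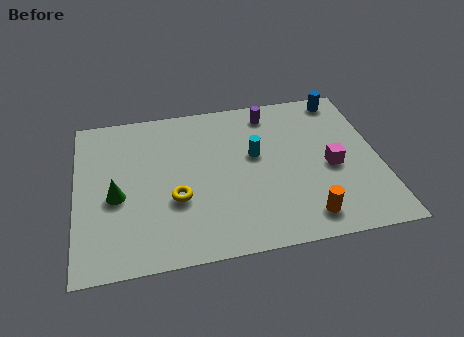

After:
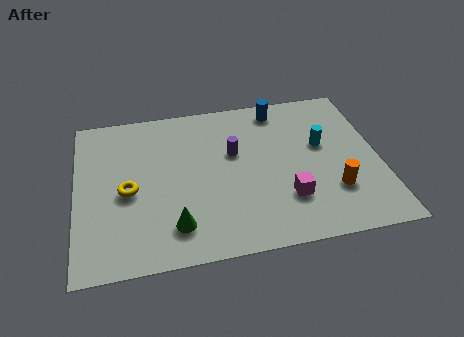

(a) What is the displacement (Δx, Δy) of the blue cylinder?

(-2.8, -0.2)

From the two frames, the blue cylinder sits at roughly (11.7, 8.3) before and (8.9, 8.1) after.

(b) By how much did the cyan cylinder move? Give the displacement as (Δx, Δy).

(2.9, 0.1)

The cyan cylinder started near (7.7, 5.4) and ended near (10.6, 5.5).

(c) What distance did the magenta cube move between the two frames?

2.5

The magenta cube was near (10.9, 4.1) before and (8.9, 2.6) after, so it travelled √(2.0² + 1.5²) ≈ 2.5 units.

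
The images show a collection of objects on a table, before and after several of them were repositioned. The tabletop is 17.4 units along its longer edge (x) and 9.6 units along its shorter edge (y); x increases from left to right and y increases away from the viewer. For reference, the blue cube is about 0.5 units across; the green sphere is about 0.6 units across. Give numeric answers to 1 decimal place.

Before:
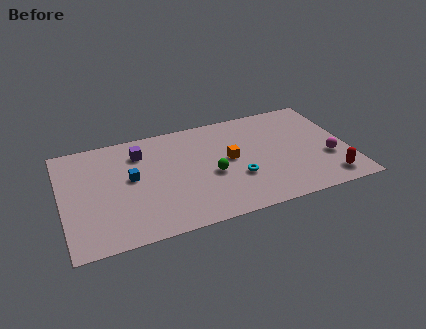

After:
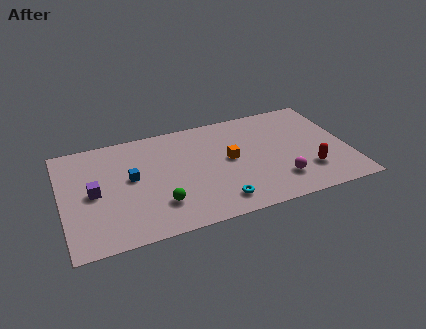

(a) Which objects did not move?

the blue cube and the orange cube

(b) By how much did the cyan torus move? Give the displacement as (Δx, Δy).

(-1.3, -1.7)

The cyan torus was at about (10.5, 3.3) and moved to about (9.2, 1.6).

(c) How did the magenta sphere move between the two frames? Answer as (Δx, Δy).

(-3.1, -1.1)

The magenta sphere started near (16.1, 3.4) and ended near (13.0, 2.3).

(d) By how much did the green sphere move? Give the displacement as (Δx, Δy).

(-3.3, -1.6)

From the two frames, the green sphere sits at roughly (9.0, 4.1) before and (5.7, 2.5) after.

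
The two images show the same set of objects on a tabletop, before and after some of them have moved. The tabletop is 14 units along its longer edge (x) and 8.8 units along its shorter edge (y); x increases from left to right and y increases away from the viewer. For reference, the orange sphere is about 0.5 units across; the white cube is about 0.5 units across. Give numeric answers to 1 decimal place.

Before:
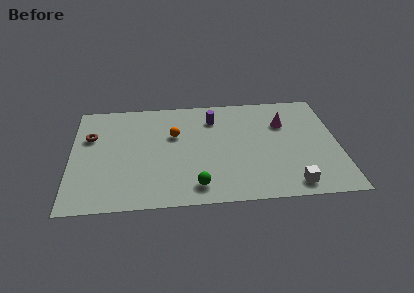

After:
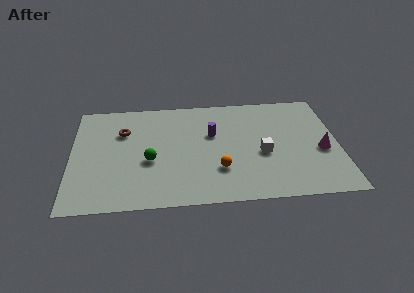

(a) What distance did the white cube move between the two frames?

3.0

The white cube moved from about (11.4, 1.1) to (10.0, 3.7), a distance of √(1.4² + 2.6²) ≈ 3.0.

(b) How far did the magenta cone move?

3.1

The magenta cone moved from about (11.2, 6.1) to (13.1, 3.7), a distance of √(1.9² + 2.4²) ≈ 3.1.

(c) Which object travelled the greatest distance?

the orange sphere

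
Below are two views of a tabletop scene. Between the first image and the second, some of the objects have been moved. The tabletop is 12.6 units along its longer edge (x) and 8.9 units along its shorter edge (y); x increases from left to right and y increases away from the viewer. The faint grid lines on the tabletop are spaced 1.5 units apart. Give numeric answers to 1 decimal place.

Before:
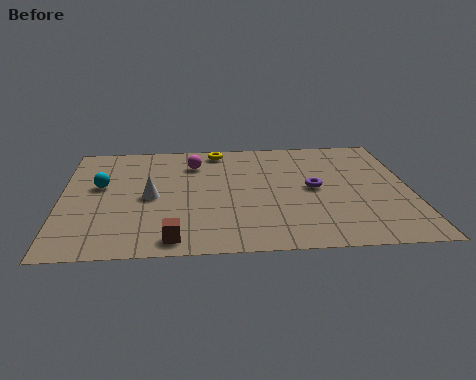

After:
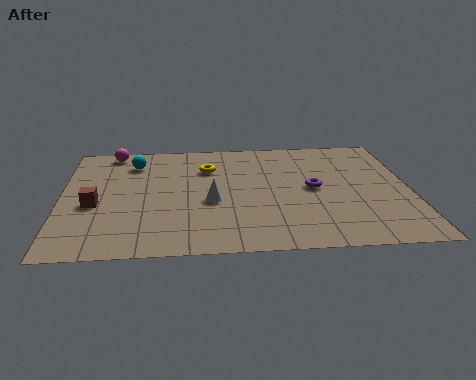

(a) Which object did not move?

the purple torus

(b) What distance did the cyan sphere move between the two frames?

2.2

The cyan sphere was near (1.4, 5.2) before and (2.6, 7.0) after, so it travelled √(1.2² + 1.8²) ≈ 2.2 units.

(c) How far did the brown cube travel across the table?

3.9

From (4.0, 1.0) to (1.2, 3.7), the brown cube covered √(2.8² + 2.7²) ≈ 3.9 units.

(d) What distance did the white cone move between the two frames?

2.3

From (3.2, 4.2) to (5.4, 3.7), the white cone covered √(2.2² + 0.5²) ≈ 2.3 units.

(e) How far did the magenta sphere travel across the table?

3.2

The magenta sphere moved from about (4.8, 6.8) to (1.8, 8.0), a distance of √(3.0² + 1.2²) ≈ 3.2.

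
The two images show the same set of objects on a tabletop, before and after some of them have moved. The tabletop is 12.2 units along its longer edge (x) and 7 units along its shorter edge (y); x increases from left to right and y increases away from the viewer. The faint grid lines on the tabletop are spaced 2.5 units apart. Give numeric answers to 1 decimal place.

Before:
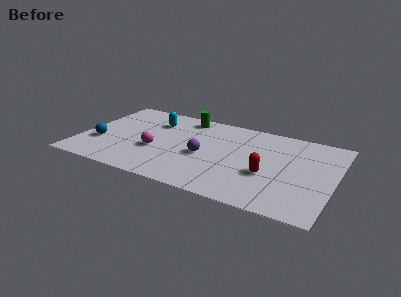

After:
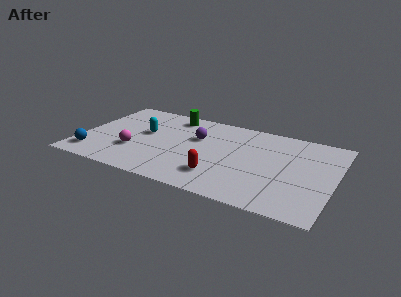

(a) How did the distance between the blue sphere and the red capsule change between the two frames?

-2.0

They were about 8.1 units apart before and 6.1 after — 2.0 units closer together.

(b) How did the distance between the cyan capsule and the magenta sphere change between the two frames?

-0.8

Before: roughly 2.5 units apart; after: 1.7. That's 0.8 units closer together.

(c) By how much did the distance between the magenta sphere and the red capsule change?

-1.2

They were about 5.4 units apart before and 4.2 after — 1.2 units closer together.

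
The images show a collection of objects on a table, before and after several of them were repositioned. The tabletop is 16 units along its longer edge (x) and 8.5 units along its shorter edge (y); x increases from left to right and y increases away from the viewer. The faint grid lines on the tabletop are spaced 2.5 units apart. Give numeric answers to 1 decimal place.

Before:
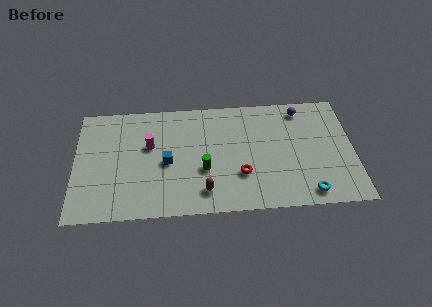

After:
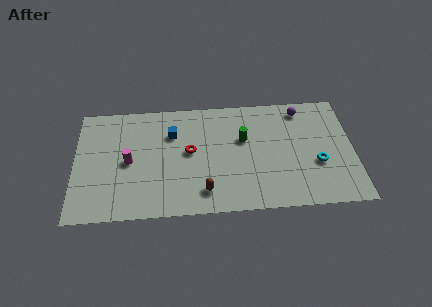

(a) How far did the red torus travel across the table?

3.5

The red torus was near (9.5, 2.7) before and (6.6, 4.6) after, so it travelled √(2.9² + 1.9²) ≈ 3.5 units.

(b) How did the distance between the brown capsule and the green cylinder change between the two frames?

+2.8

They were about 1.6 units apart before and 4.4 after — 2.8 units further apart.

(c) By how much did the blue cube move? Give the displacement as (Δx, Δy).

(0.3, 2.1)

The blue cube started near (5.3, 3.9) and ended near (5.6, 6.0).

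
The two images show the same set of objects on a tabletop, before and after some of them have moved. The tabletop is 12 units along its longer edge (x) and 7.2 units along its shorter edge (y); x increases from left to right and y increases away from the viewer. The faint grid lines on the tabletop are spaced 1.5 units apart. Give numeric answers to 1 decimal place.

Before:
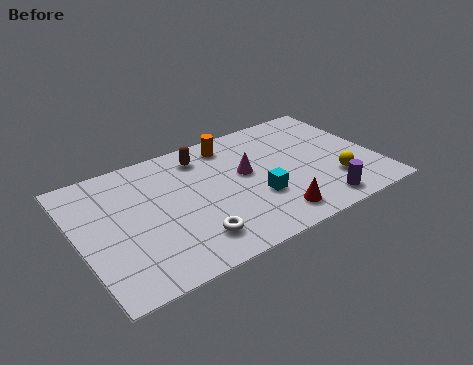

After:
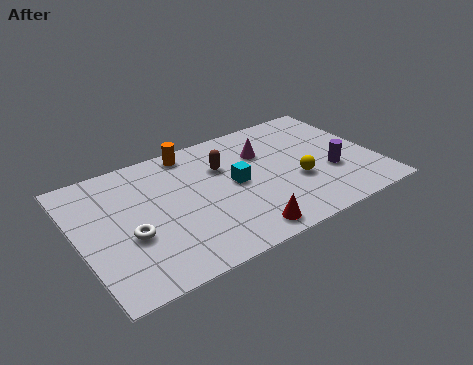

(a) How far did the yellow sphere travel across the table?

1.6

The yellow sphere was near (10.1, 2.0) before and (8.7, 2.7) after, so it travelled √(1.4² + 0.7²) ≈ 1.6 units.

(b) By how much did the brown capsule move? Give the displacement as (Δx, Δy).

(0.7, -1.0)

The brown capsule was at about (5.3, 5.9) and moved to about (6.0, 4.9).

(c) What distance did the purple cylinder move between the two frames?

1.8

The purple cylinder was near (9.3, 1.0) before and (10.1, 2.6) after, so it travelled √(0.8² + 1.6²) ≈ 1.8 units.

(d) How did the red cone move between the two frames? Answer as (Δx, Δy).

(-1.3, -0.3)

From the two frames, the red cone sits at roughly (7.4, 1.2) before and (6.1, 0.9) after.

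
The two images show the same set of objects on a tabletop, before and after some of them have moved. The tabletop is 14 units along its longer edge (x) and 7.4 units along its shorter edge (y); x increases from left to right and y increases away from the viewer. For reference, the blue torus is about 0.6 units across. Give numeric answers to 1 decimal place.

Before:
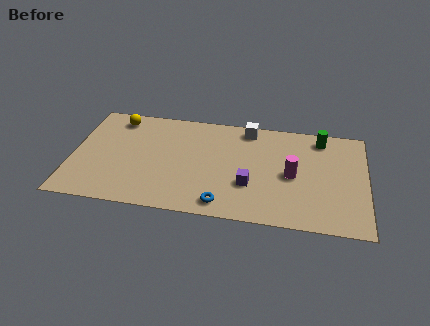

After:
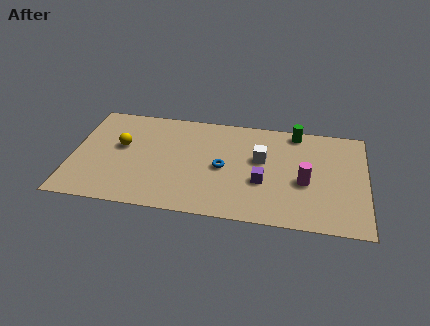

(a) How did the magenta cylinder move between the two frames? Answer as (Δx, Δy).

(0.6, -0.4)

From the two frames, the magenta cylinder sits at roughly (10.5, 3.5) before and (11.1, 3.1) after.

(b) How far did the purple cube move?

0.7

The purple cube moved from about (8.5, 2.5) to (9.1, 2.8), a distance of √(0.6² + 0.3²) ≈ 0.7.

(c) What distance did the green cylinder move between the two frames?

1.2

From (11.8, 6.3) to (10.6, 6.6), the green cylinder covered √(1.2² + 0.3²) ≈ 1.2 units.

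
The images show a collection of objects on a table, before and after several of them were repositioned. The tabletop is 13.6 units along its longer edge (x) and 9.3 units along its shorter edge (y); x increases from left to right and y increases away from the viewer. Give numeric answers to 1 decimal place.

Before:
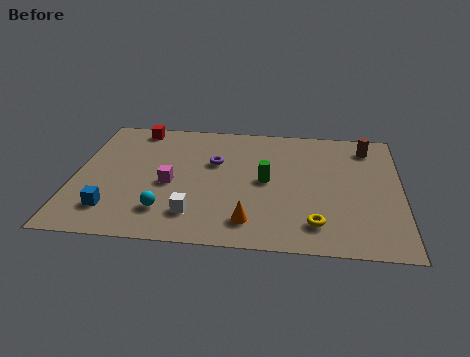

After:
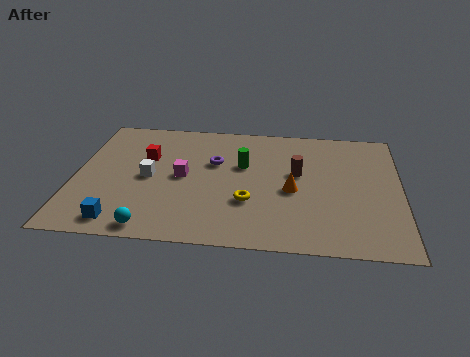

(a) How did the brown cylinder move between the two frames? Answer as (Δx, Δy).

(-2.9, -2.3)

The brown cylinder started near (12.2, 7.7) and ended near (9.3, 5.4).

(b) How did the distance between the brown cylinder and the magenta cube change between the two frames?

-4.1

Before: roughly 9.0 units apart; after: 4.9. That's 4.1 units closer together.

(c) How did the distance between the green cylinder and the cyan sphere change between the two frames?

+1.2

The distance was about 4.9 in the first image and 6.1 in the second, so they moved 1.2 units further apart.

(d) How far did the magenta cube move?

0.8

The magenta cube moved from about (4.0, 4.1) to (4.5, 4.7), a distance of √(0.5² + 0.6²) ≈ 0.8.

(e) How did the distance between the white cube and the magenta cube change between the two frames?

-1.0

They were about 2.4 units apart before and 1.4 after — 1.0 units closer together.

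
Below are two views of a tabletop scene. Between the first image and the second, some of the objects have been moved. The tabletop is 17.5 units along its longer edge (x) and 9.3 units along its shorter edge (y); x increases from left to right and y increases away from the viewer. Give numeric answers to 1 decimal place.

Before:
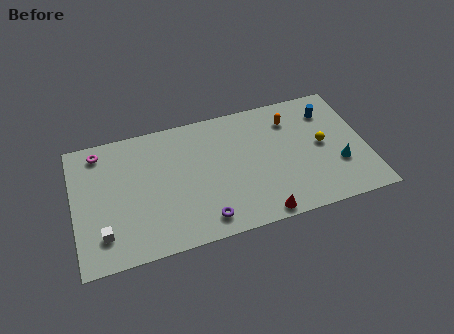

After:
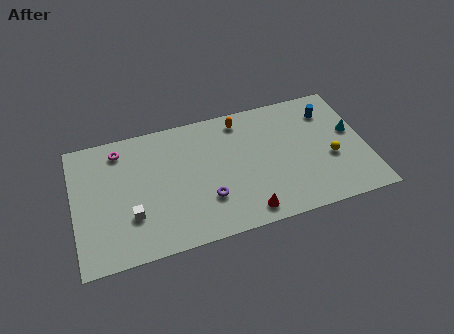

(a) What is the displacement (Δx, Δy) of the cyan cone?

(1.0, 2.2)

The cyan cone started near (15.7, 3.1) and ended near (16.7, 5.3).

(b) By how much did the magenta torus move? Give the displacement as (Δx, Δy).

(1.2, -0.2)

The magenta torus started near (1.7, 8.0) and ended near (2.9, 7.8).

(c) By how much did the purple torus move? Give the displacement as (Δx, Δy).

(0.3, 1.4)

The purple torus started near (7.5, 1.4) and ended near (7.8, 2.8).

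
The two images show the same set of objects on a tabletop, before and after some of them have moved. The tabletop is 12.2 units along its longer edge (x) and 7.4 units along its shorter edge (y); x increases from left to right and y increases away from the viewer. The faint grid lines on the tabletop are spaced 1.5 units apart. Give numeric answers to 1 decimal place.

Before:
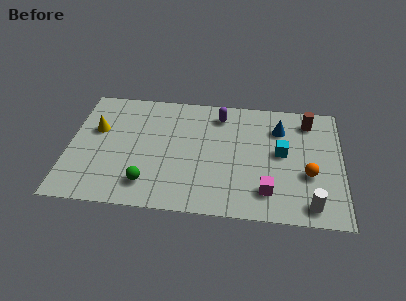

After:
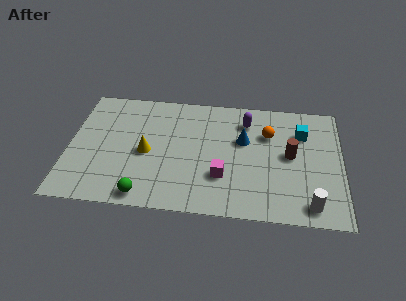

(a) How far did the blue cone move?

1.8

The blue cone was near (9.4, 5.5) before and (7.8, 4.6) after, so it travelled √(1.6² + 0.9²) ≈ 1.8 units.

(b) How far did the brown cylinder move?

2.3

The brown cylinder moved from about (10.7, 6.1) to (9.9, 3.9), a distance of √(0.8² + 2.2²) ≈ 2.3.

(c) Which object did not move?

the white cylinder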